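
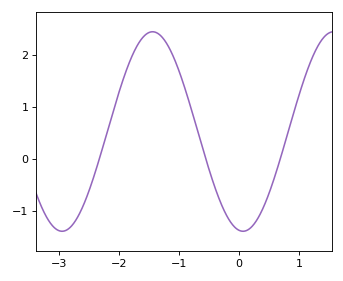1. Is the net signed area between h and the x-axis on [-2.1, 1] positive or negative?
positive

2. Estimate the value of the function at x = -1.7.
2.2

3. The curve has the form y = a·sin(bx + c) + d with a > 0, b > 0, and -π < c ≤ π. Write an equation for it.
y = 1.92sin(2.1x - 1.7) + 0.53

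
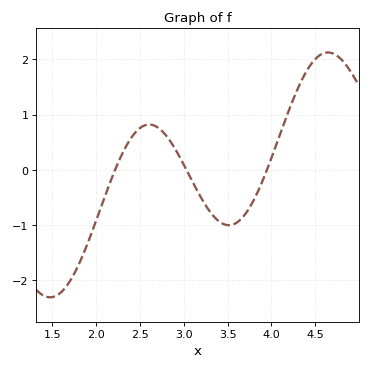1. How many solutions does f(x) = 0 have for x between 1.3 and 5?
3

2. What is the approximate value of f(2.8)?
0.6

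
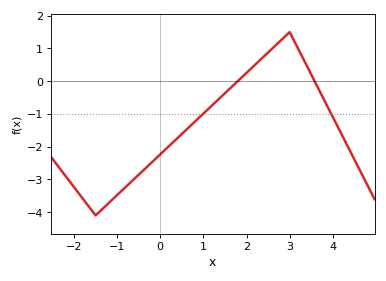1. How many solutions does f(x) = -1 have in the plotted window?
2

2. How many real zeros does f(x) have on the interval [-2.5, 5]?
2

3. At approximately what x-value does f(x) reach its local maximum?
3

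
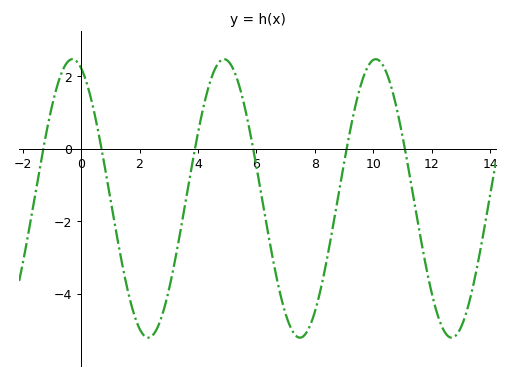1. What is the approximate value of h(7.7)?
-5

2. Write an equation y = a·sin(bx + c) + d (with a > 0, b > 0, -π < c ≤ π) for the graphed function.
y = 3.84sin(1.2x + 1.9) - 1.37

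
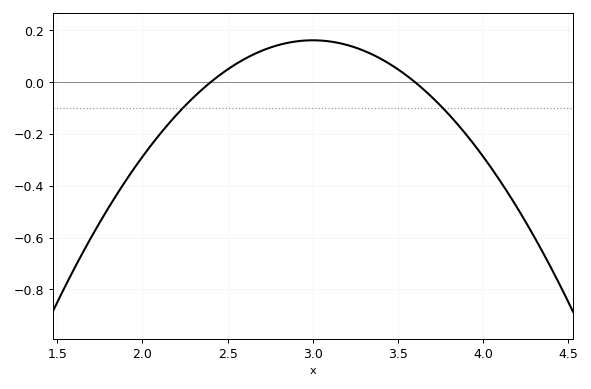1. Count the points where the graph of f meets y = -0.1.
2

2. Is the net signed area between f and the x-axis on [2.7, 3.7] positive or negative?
positive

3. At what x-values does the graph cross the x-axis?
2.4, 3.6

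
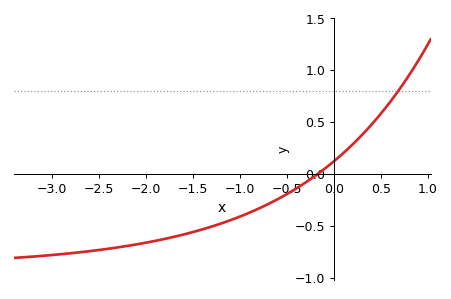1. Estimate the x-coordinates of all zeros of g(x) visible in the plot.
-0.2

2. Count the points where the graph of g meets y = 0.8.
1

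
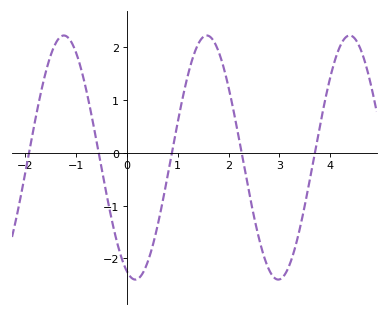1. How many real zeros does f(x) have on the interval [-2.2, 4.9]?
5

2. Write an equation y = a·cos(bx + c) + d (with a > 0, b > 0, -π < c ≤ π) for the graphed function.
y = 2.31cos(2.24x + 2.76) - 0.09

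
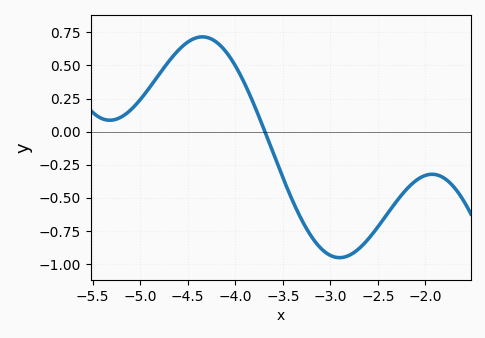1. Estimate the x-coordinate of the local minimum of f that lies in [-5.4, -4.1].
-5.3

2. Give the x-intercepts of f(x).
-3.7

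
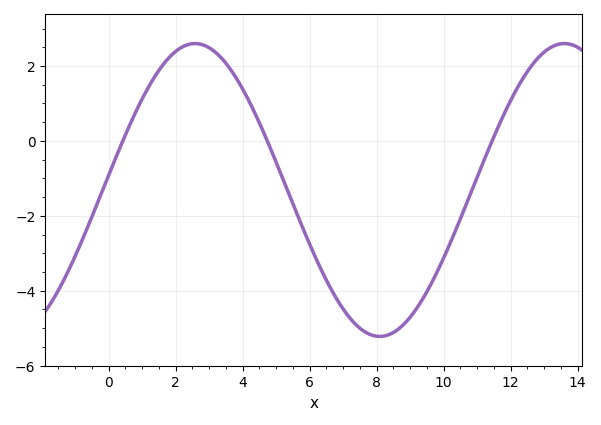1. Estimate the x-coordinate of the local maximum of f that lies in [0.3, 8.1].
2.6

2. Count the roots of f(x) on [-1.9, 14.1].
3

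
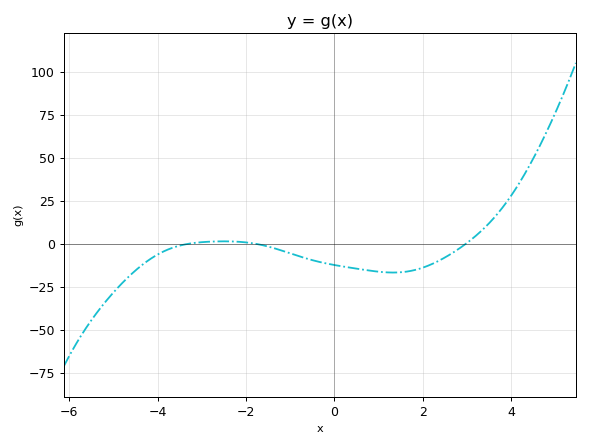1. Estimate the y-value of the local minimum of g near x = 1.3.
-16.8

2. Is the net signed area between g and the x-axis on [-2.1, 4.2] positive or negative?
negative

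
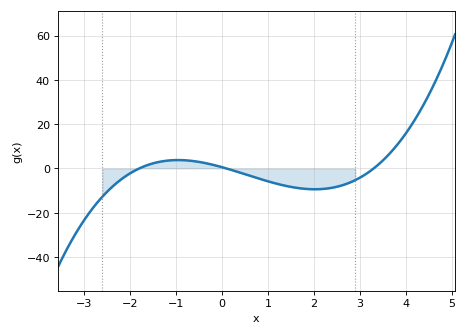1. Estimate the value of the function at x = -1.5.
2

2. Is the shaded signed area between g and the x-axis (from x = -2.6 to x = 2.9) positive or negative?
negative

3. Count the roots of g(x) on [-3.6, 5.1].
3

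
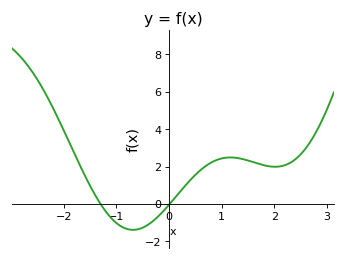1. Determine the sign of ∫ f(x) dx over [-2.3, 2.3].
positive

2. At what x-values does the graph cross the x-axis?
-1.3, 0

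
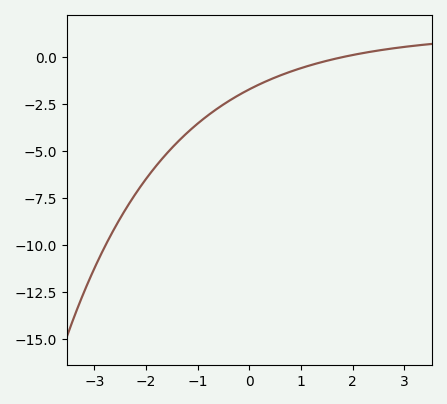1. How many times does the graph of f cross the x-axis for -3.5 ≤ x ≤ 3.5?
1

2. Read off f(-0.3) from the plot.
-2.2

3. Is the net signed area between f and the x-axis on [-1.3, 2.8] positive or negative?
negative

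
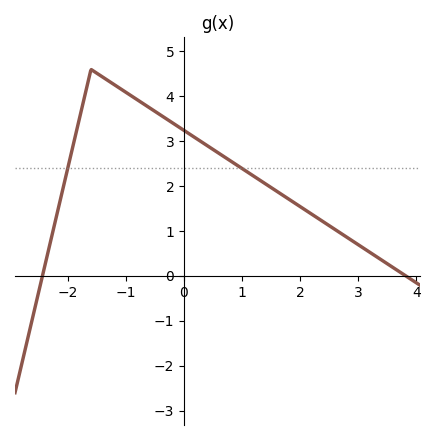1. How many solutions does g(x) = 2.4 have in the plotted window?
2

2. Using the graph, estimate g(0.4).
2.9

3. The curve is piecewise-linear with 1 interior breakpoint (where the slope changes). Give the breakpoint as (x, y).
(-1.6, 4.6)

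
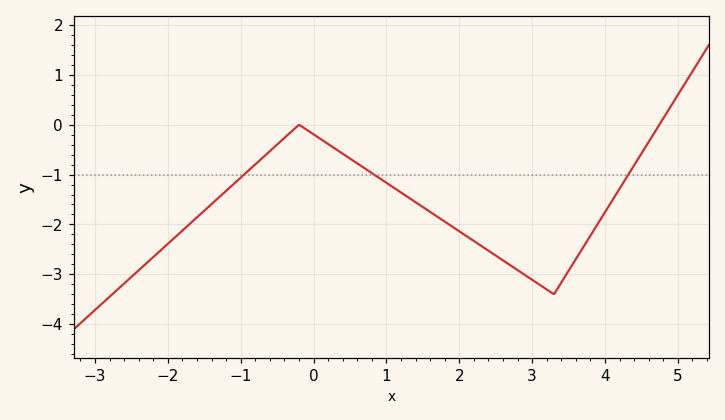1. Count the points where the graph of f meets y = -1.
3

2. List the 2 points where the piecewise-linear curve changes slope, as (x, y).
(-0.2, 0); (3.3, -3.4)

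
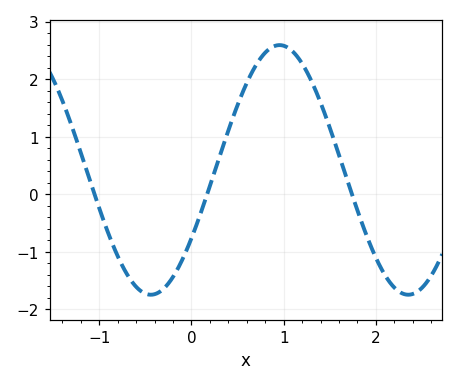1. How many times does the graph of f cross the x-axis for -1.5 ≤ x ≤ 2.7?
3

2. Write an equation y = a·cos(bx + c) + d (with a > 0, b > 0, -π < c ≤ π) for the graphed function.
y = 2.17cos(2.25x - 2.15) + 0.42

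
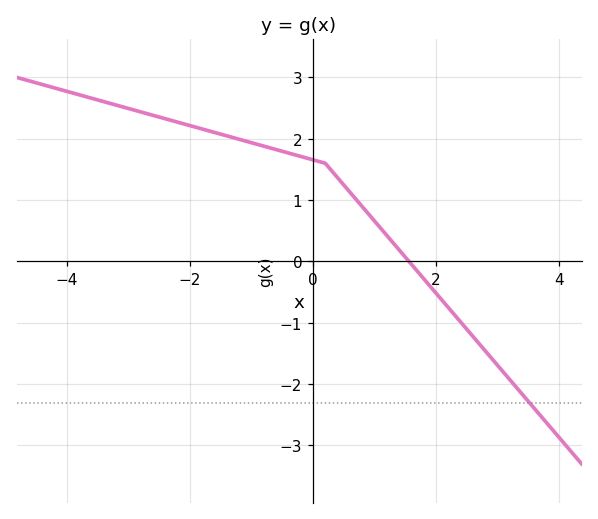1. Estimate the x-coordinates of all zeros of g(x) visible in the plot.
1.56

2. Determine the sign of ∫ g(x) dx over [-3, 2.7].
positive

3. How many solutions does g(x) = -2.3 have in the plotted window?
1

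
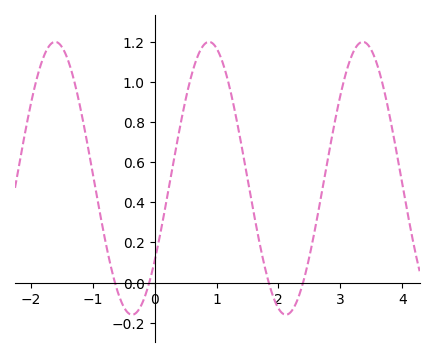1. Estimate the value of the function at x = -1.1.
0.72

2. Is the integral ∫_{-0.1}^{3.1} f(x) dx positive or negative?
positive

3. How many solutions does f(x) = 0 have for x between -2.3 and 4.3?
4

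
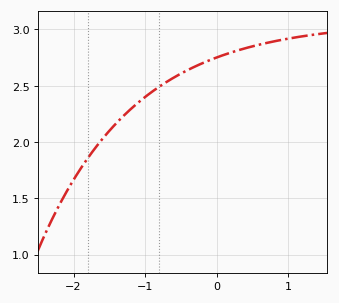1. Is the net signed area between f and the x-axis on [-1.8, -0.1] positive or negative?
positive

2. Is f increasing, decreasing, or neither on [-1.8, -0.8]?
increasing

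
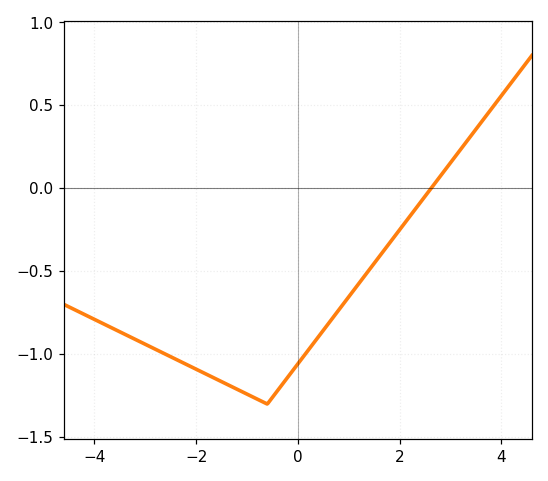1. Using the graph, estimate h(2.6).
0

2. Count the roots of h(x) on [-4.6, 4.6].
1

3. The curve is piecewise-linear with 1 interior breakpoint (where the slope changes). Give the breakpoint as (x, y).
(-0.6, -1.3)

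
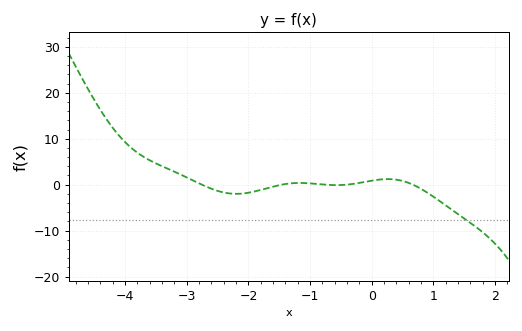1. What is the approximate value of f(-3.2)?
2.82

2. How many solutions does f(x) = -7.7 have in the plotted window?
1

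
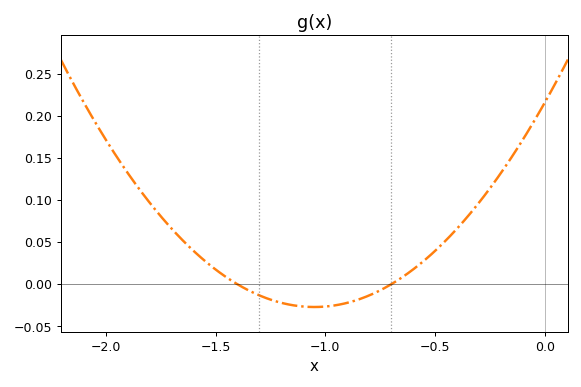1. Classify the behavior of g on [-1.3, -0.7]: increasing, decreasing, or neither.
neither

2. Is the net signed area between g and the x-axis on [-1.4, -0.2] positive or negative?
positive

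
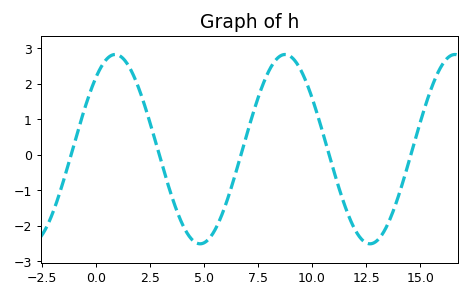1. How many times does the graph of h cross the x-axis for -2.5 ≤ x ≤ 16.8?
5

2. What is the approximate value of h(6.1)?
-1.24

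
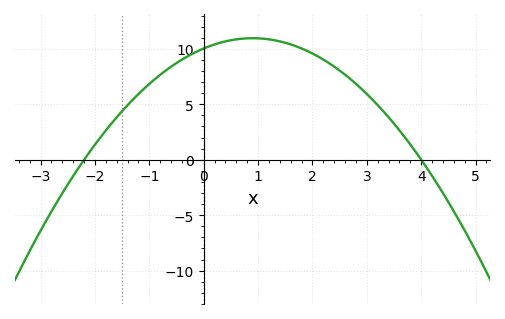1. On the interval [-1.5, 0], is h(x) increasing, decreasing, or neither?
increasing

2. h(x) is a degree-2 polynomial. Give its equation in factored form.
y = -1.14(x + 2.2)(x - 4)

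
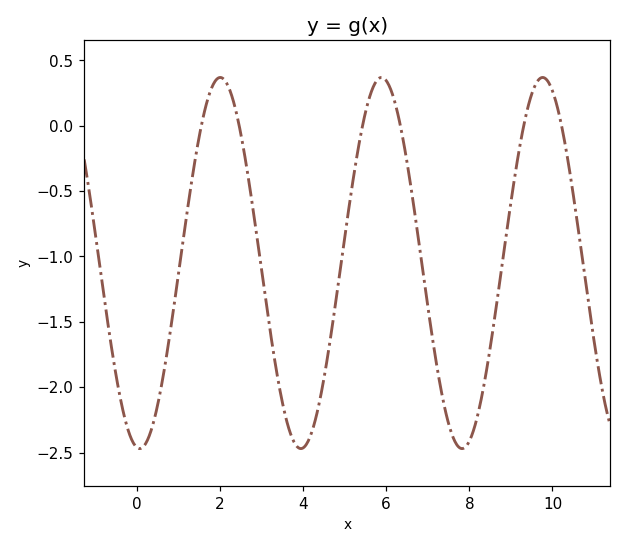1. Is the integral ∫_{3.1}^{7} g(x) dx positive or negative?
negative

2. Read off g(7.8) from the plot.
-2.45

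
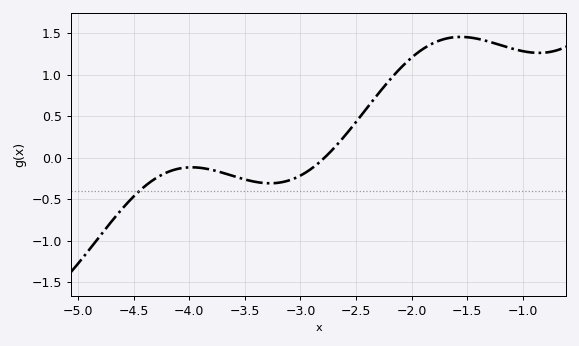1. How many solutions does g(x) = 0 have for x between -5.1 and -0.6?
1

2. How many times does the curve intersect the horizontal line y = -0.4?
1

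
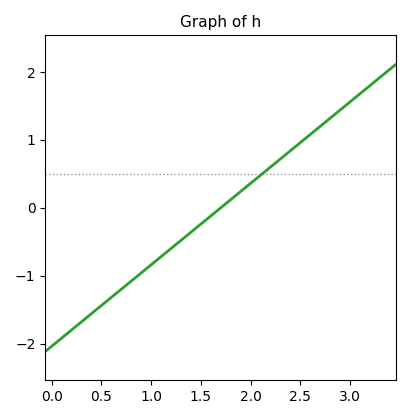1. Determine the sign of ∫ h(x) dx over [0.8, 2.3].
negative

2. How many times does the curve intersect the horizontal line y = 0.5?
1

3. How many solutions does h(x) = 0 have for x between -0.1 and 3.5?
1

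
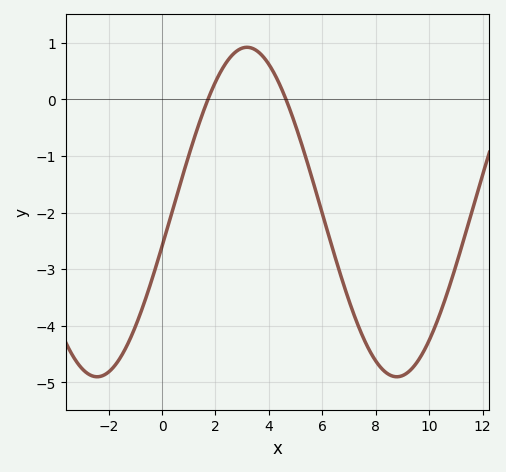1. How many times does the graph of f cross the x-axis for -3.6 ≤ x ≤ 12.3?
2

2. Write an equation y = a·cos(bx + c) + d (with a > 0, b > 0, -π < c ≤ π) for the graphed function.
y = 2.91cos(0.56x - 1.78) - 1.99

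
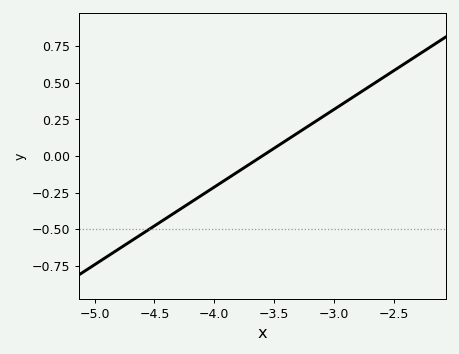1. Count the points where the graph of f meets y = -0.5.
1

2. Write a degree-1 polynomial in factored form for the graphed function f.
y = 0.53(x + 3.6)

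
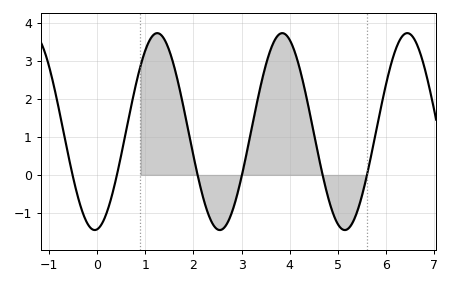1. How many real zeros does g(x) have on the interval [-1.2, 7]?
6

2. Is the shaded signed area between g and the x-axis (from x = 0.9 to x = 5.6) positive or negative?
positive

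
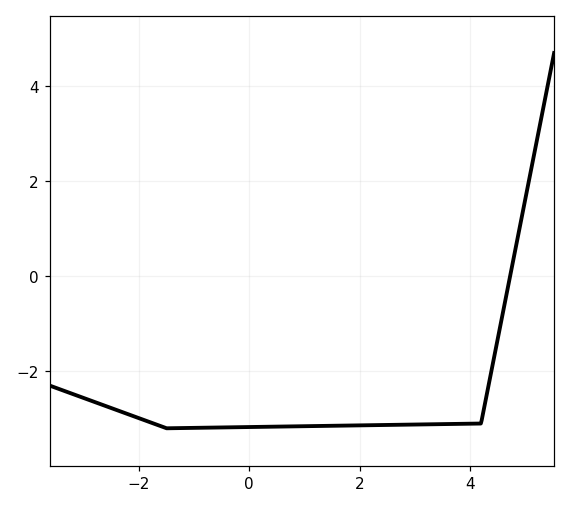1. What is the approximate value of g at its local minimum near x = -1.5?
-3.2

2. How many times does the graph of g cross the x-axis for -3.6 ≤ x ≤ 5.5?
1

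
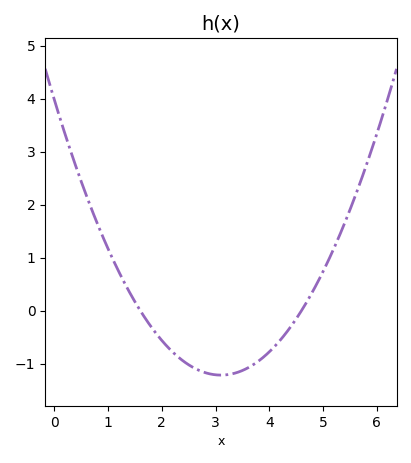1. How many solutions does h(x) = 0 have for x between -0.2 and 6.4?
2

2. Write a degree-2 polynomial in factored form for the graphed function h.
y = 0.54(x - 1.6)(x - 4.6)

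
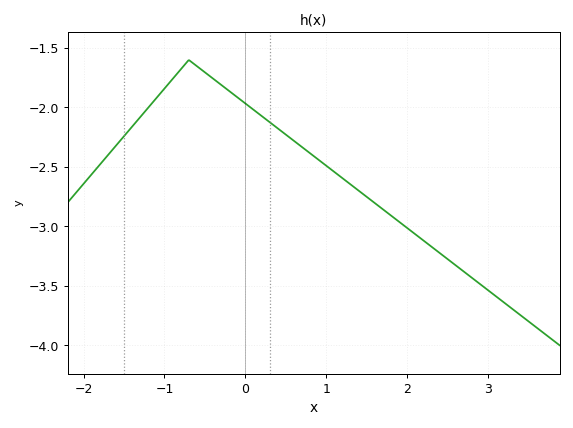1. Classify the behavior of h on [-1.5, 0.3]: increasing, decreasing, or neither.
neither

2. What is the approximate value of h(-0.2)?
-1.86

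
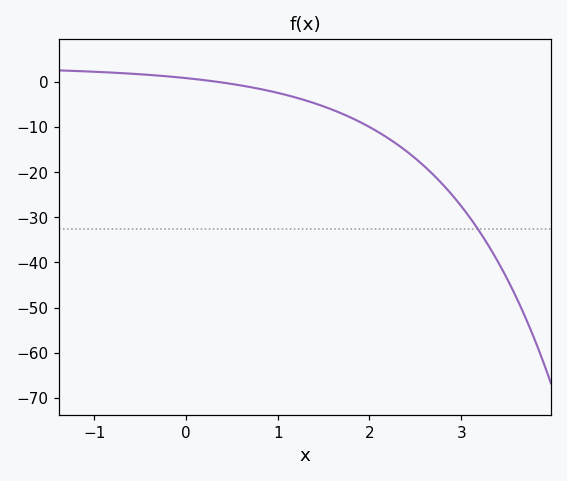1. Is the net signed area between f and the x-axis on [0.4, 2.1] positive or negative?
negative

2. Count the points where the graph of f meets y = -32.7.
1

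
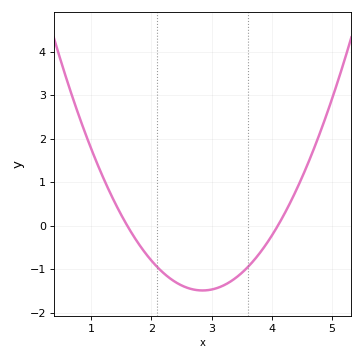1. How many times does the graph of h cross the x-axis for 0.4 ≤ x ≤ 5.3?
2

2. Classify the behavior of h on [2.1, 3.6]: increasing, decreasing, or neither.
neither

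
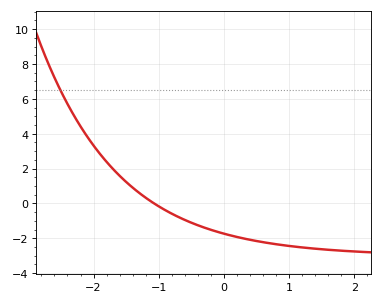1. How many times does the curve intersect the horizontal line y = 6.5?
1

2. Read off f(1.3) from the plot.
-2.6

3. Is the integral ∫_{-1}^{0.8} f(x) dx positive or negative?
negative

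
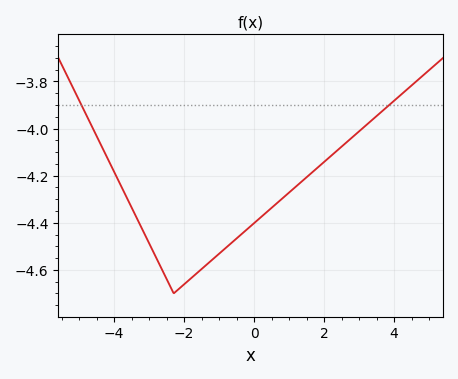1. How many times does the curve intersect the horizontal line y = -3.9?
2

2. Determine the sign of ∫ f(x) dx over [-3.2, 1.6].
negative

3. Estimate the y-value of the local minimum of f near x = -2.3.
-4.7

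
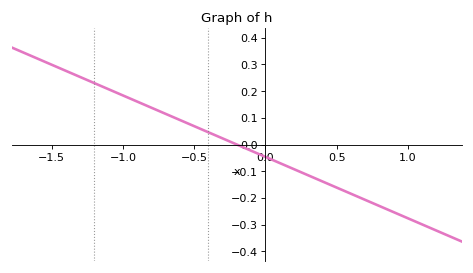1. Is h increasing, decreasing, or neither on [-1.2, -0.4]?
decreasing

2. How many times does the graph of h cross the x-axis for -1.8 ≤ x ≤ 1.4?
1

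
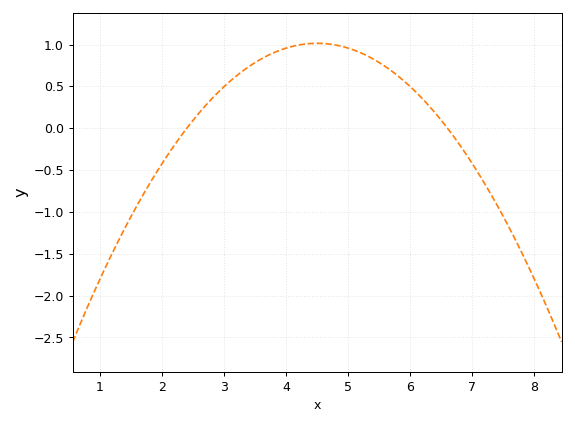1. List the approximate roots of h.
2.4, 6.6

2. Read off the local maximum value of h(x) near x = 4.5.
1.01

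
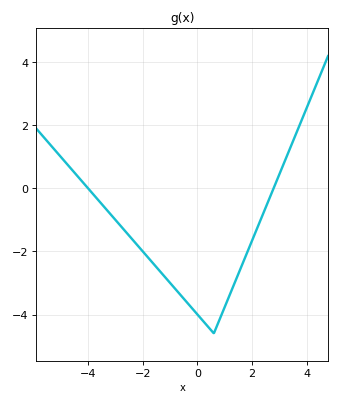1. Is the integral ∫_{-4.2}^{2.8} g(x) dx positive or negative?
negative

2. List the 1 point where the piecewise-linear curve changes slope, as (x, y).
(0.6, -4.6)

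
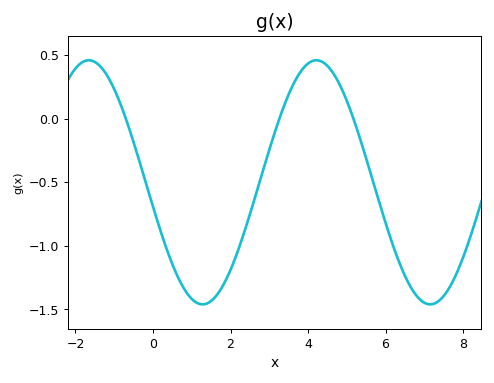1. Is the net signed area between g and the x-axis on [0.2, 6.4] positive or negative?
negative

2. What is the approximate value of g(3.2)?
-0.05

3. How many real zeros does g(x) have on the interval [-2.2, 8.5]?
3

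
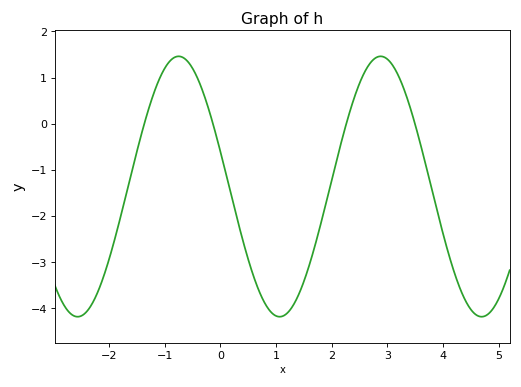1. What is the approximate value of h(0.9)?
-4.07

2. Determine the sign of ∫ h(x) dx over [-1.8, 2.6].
negative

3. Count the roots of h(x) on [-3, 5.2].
4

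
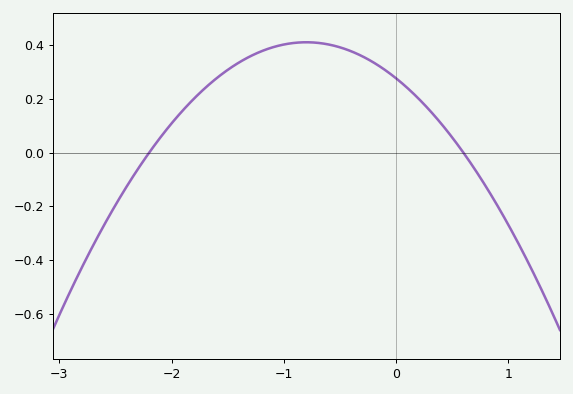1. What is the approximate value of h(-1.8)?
0.2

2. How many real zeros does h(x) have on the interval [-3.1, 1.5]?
2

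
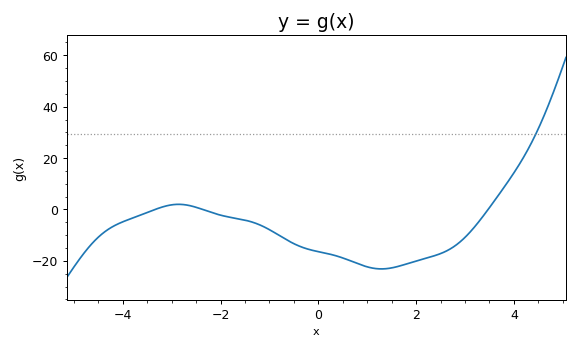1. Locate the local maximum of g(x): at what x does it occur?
-2.86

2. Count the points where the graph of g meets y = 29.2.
1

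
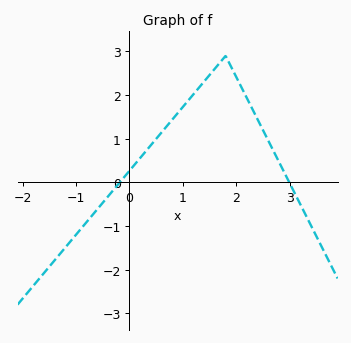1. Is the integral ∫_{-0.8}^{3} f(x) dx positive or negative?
positive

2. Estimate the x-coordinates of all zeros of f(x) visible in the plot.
-0.2, 3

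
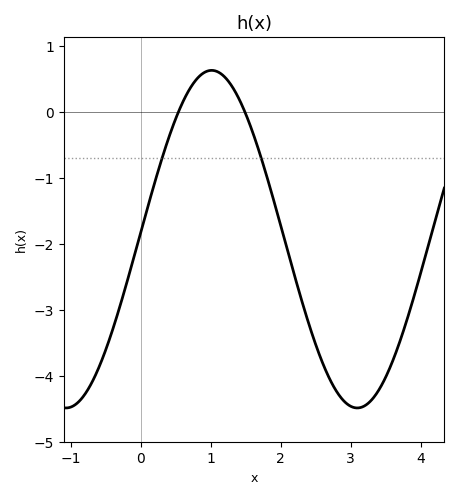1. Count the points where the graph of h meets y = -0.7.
2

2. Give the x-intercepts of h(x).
0.5, 1.5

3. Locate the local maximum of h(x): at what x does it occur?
1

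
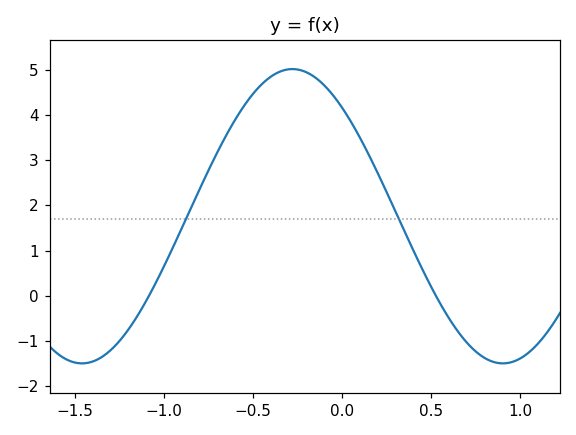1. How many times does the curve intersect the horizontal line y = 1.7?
2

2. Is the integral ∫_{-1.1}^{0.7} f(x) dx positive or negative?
positive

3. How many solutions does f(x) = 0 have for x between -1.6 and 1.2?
2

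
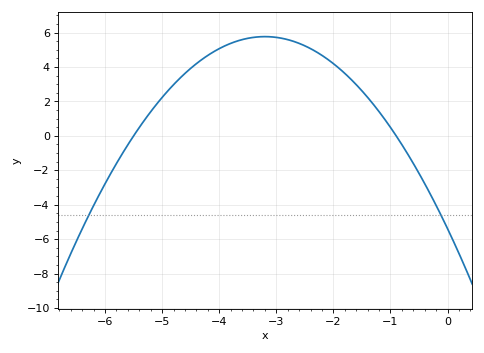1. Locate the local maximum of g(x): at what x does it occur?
-3.2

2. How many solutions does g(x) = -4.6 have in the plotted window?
2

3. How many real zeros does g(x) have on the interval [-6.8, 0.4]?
2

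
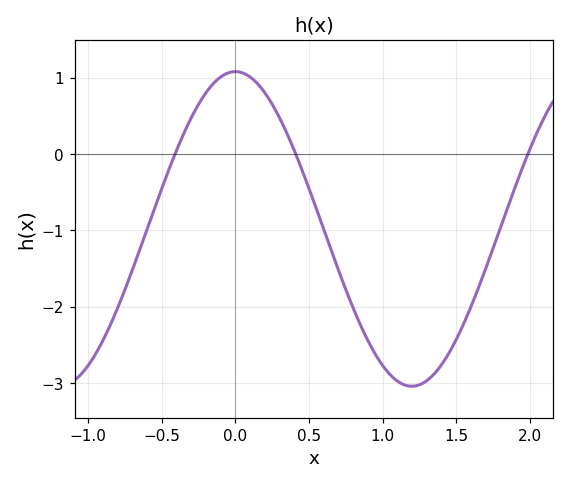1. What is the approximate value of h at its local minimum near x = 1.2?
-3.04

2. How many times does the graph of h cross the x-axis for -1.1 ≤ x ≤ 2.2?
3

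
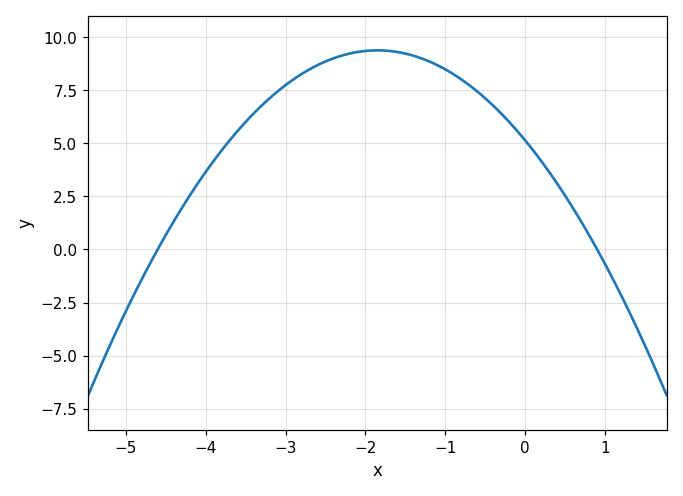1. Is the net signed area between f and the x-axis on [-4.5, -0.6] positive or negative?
positive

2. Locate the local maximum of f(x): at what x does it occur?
-1.85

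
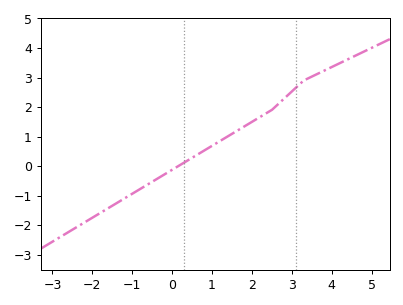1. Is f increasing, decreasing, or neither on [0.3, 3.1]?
increasing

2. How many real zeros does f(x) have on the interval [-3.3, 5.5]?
1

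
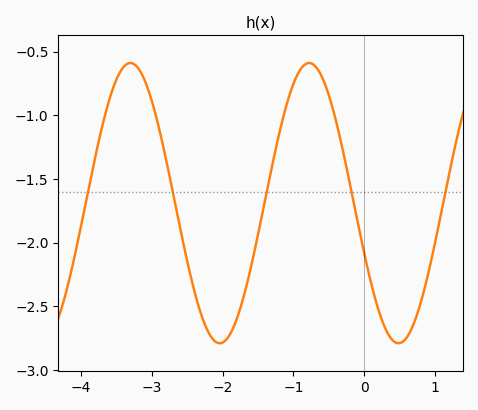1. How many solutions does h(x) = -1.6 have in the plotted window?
5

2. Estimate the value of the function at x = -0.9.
-0.639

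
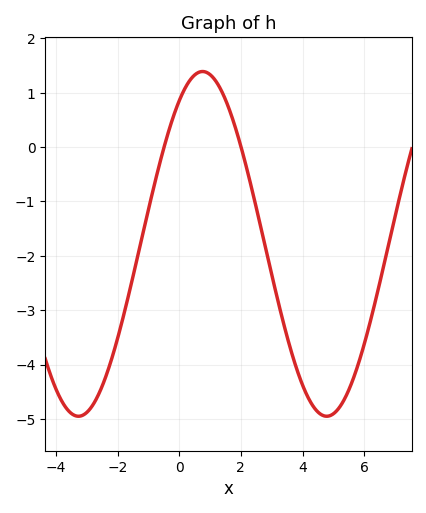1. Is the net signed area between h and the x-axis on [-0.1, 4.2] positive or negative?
negative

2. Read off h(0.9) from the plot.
1.4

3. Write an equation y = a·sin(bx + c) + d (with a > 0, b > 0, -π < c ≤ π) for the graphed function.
y = 3.17sin(0.78x + 0.98) - 1.78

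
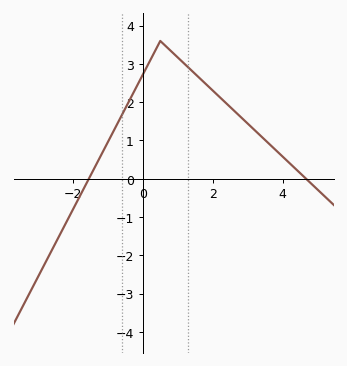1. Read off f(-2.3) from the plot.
-1.34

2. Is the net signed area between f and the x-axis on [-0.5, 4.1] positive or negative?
positive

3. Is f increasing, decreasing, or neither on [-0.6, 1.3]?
neither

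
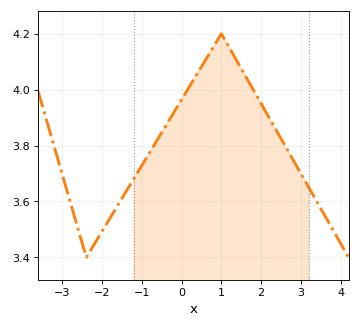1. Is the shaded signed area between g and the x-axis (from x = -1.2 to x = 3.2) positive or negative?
positive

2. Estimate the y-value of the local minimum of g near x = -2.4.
3.4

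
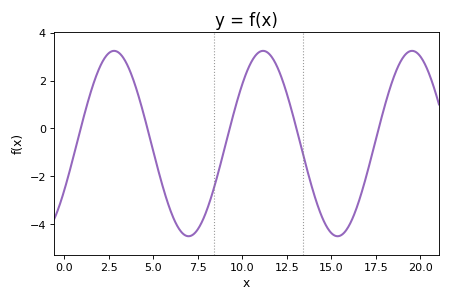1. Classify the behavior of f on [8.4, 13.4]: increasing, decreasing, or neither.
neither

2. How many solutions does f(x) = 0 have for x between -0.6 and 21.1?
5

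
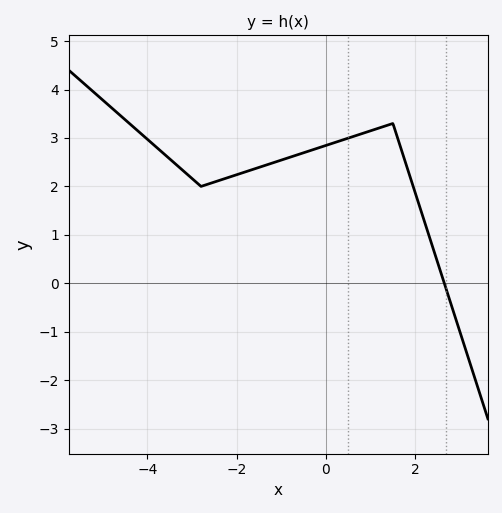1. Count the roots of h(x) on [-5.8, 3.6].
1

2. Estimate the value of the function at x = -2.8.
2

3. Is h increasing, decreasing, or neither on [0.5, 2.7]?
neither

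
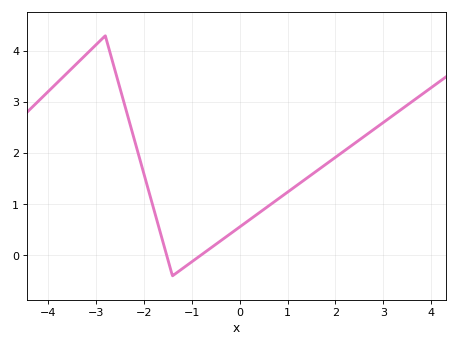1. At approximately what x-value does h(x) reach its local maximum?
-2.8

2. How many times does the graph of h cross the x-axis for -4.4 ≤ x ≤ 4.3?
2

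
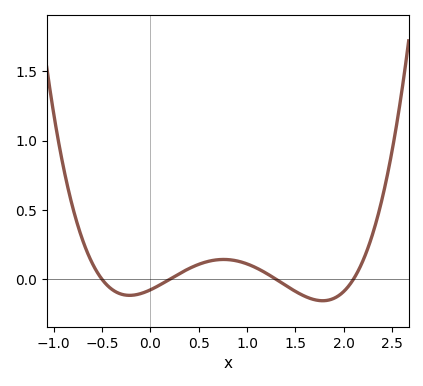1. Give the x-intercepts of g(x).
-0.5, 0.2, 1.3, 2.1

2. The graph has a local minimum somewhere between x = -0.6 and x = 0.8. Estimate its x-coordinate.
-0.214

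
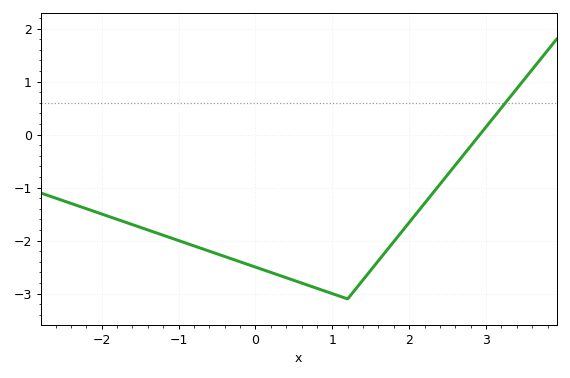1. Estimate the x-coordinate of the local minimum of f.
1.2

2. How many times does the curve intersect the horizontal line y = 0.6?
1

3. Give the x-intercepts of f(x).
2.9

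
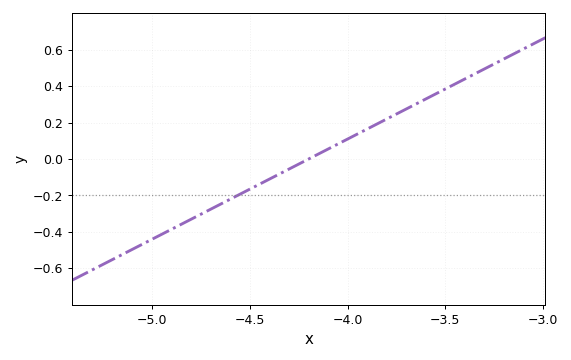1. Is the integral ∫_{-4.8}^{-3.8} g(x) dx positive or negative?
negative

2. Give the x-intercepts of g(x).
-4.2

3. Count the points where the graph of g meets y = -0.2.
1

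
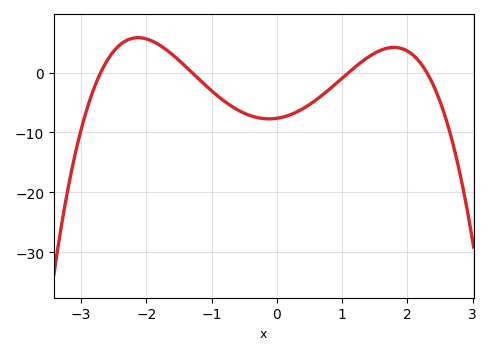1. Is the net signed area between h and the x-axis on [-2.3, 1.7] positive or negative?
negative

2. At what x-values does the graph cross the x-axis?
-2.7, -1.3, 1.1, 2.3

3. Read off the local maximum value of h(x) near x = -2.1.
6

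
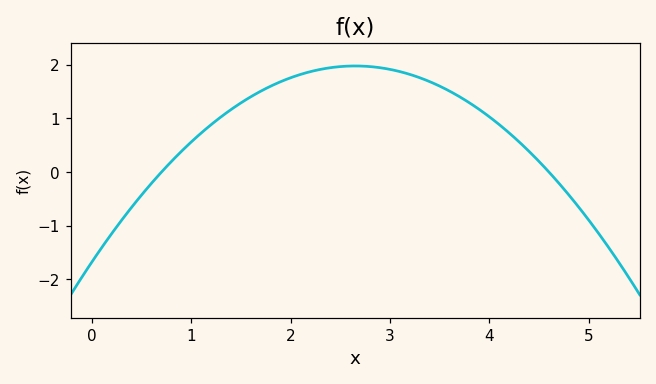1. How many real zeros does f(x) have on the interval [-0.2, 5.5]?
2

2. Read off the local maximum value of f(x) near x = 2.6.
1.98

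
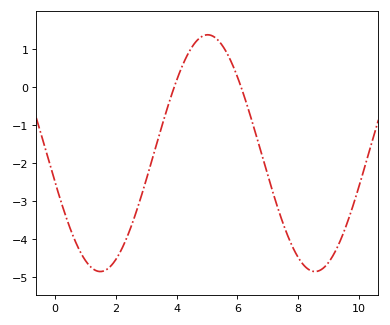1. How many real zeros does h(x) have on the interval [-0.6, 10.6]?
2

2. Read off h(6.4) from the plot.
-0.686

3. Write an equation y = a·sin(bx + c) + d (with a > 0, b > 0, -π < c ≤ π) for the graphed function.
y = 3.11sin(0.89x - 2.9) - 1.74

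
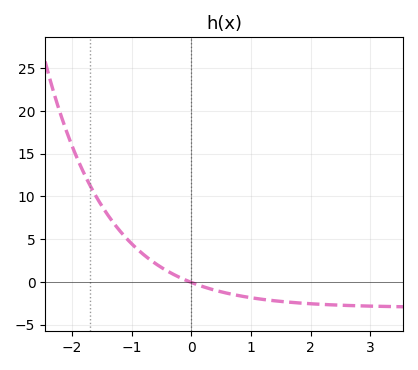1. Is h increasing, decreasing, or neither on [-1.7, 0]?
decreasing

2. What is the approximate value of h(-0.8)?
3.19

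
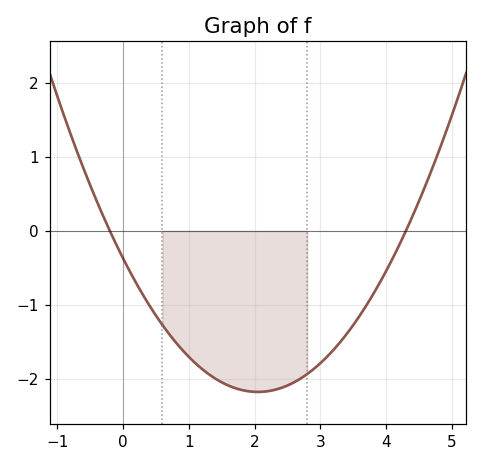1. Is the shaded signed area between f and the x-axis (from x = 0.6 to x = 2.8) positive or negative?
negative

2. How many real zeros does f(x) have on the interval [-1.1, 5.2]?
2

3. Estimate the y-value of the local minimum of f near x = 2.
-2.18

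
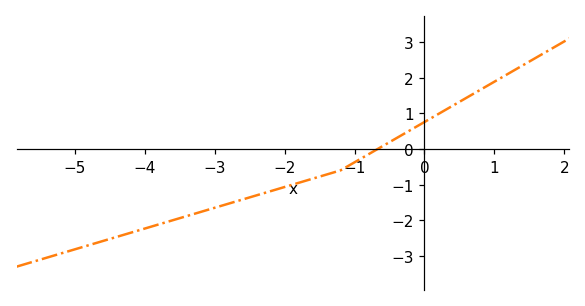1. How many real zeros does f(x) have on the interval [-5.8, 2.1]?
1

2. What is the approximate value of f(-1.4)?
-0.7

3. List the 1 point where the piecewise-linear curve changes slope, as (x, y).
(-1.2, -0.6)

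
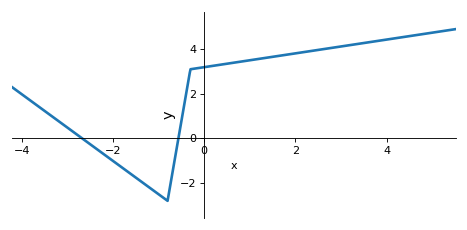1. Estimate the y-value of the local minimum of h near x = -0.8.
-2.8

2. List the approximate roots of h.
-2.6, -0.6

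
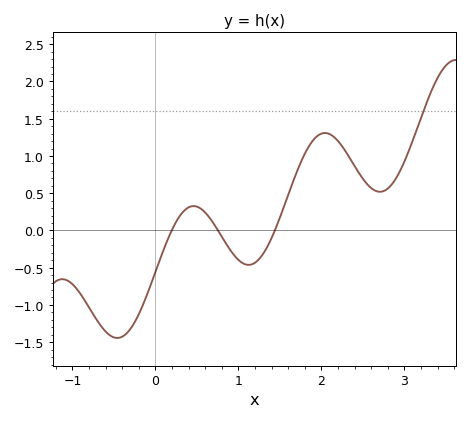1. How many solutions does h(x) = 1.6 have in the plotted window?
1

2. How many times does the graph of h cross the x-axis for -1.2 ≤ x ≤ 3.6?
3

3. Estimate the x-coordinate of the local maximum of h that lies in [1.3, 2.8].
2.04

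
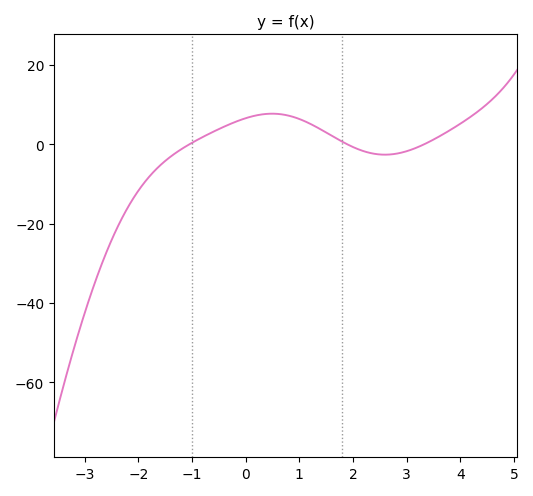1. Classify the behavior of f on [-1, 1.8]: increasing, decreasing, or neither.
neither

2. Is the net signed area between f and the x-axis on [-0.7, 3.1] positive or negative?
positive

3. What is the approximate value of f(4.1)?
6.05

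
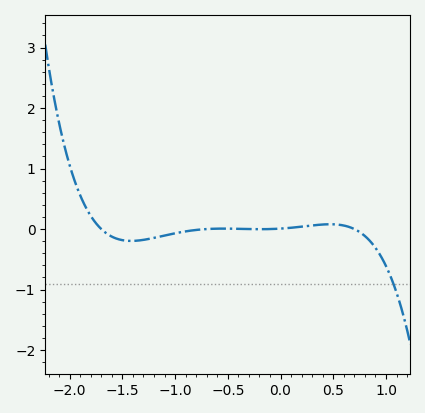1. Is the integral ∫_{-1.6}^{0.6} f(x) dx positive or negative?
negative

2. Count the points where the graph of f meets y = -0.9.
1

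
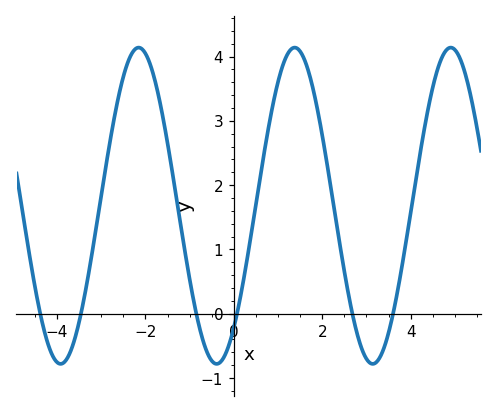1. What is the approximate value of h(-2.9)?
2.3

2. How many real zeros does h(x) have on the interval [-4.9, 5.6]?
6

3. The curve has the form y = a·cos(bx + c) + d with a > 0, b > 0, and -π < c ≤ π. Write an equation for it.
y = 2.46cos(1.8x - 2.5) + 1.68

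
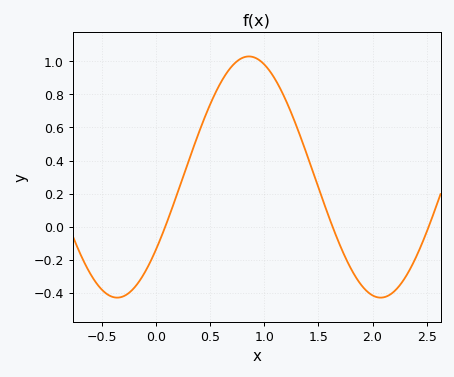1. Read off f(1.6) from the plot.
0.053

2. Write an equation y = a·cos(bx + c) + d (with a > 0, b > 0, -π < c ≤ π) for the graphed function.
y = 0.73cos(2.58x - 2.21) + 0.3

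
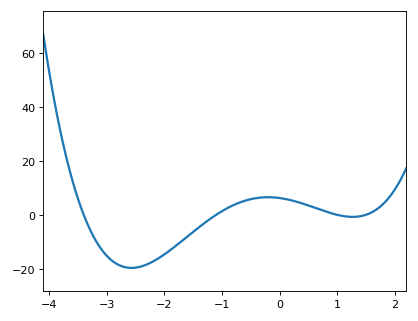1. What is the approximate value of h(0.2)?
5.4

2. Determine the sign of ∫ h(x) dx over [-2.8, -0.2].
negative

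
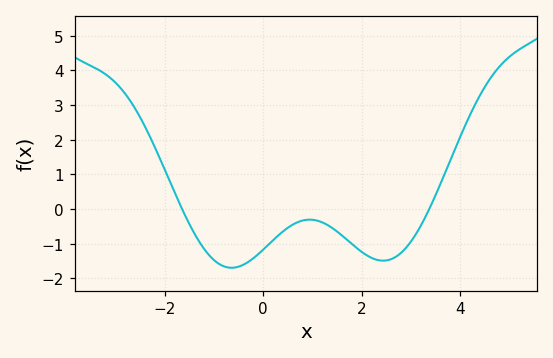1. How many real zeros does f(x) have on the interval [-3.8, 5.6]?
2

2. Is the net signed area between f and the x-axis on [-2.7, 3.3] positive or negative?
negative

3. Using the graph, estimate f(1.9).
-1.1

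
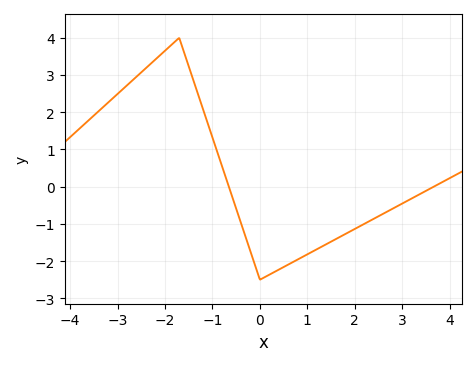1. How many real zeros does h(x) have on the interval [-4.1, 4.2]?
2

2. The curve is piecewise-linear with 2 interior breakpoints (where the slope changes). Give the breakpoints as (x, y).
(-1.7, 4); (0, -2.5)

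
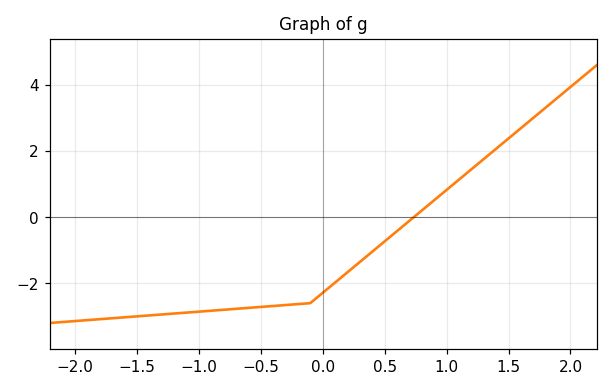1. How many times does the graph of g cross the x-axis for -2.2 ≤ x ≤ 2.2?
1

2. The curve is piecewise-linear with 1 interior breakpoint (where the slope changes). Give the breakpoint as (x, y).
(-0.1, -2.6)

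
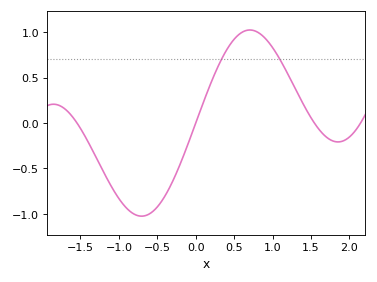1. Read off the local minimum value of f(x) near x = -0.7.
-1.02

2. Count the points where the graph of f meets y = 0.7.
2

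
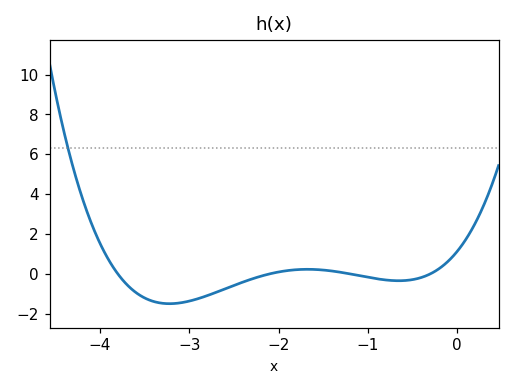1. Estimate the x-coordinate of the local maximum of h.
-1.7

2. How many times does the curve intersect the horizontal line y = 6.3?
1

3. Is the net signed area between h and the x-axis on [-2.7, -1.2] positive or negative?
negative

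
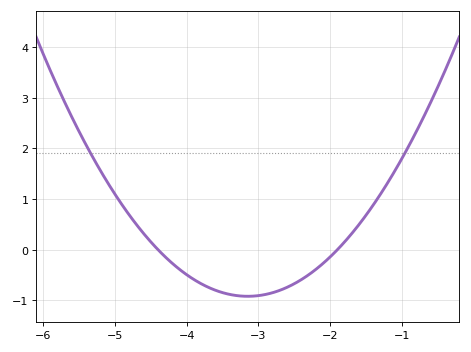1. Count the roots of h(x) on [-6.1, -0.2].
2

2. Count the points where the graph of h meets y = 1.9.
2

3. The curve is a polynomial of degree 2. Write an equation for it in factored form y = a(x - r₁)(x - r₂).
y = 0.59(x + 4.4)(x + 1.9)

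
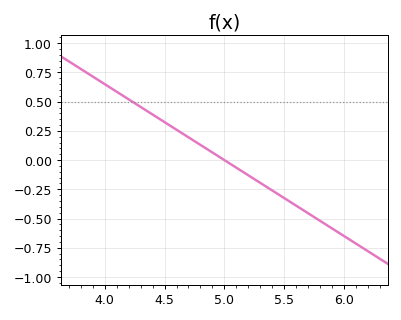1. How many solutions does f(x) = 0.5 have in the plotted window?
1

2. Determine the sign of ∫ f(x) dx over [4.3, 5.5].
positive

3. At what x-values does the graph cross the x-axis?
5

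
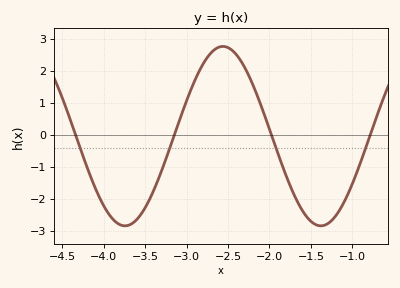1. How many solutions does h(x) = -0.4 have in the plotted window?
4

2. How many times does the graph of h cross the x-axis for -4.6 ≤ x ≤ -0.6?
4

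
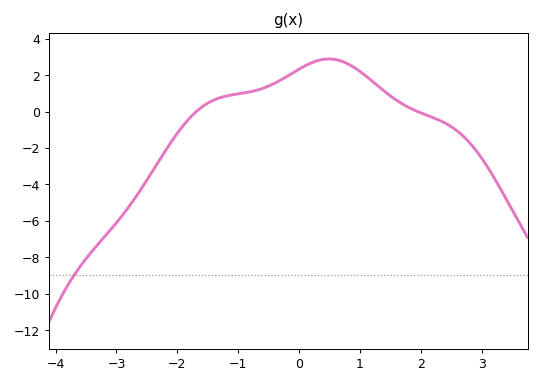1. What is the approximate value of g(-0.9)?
1.03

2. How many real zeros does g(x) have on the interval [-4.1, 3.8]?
2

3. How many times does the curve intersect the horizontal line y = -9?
1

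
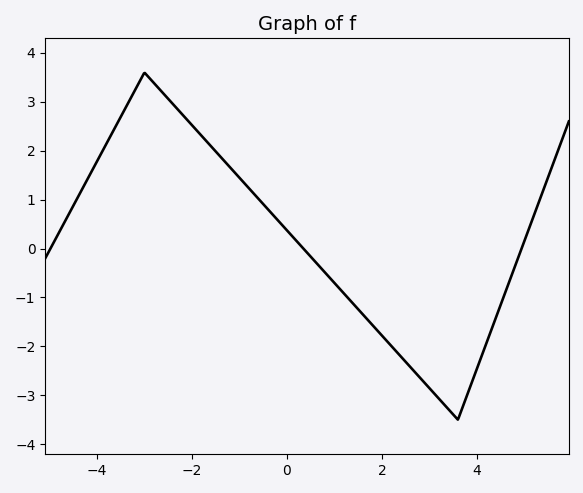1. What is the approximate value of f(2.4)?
-2.2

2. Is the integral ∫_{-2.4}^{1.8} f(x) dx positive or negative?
positive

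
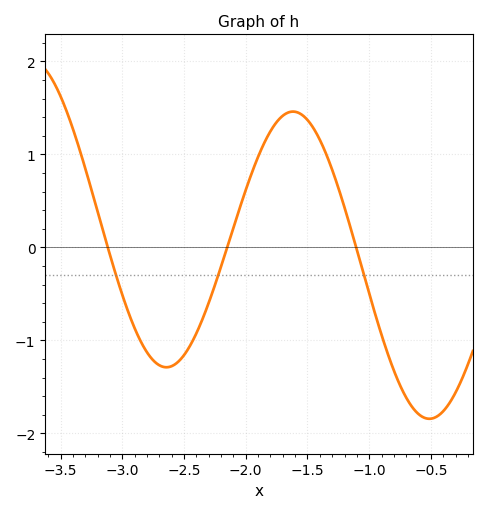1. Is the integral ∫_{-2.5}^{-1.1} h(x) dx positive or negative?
positive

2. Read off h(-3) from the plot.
-0.5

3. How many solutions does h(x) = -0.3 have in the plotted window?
3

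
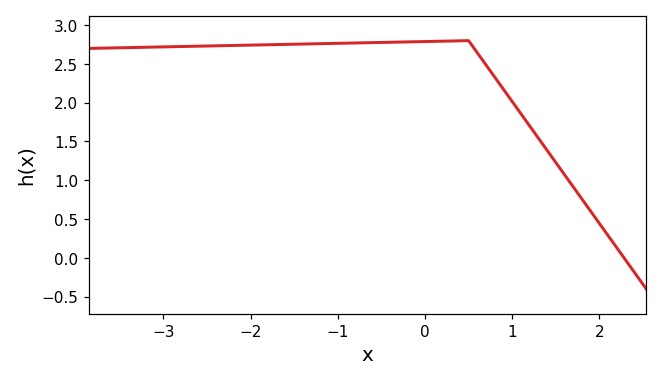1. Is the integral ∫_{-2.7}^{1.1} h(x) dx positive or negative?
positive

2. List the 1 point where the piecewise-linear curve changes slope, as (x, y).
(0.5, 2.8)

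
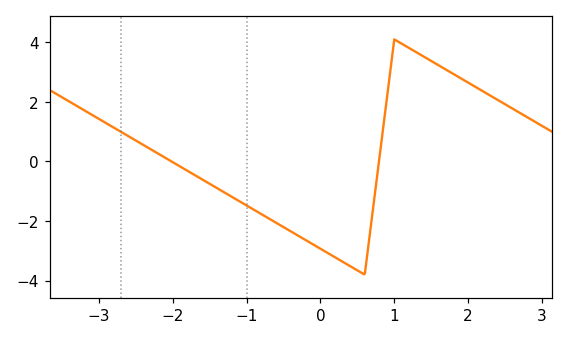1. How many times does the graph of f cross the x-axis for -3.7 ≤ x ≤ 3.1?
2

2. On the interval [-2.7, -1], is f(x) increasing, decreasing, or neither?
decreasing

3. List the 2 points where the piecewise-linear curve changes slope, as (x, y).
(0.6, -3.8); (1, 4.1)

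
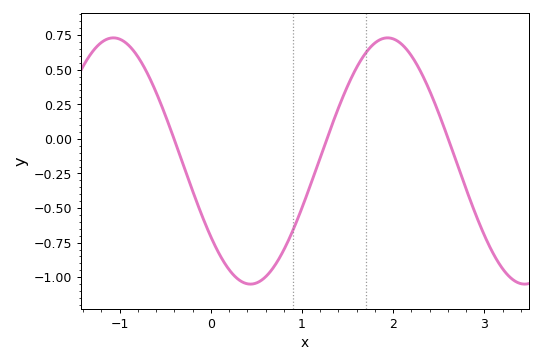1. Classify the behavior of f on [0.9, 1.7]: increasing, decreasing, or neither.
increasing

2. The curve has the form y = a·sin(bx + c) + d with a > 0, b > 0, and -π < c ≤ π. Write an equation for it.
y = 0.89sin(2.1x - 2.5) - 0.16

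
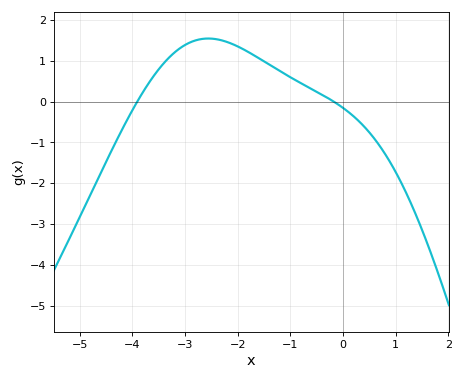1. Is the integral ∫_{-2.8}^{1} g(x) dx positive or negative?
positive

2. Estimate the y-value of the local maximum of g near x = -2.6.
1.5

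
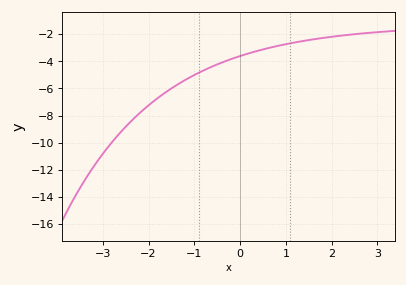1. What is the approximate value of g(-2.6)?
-9.19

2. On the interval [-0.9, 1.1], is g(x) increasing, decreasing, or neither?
increasing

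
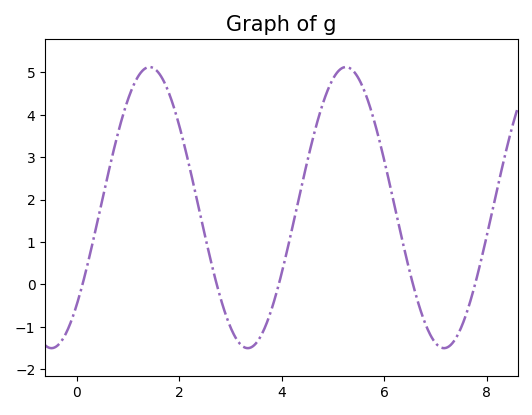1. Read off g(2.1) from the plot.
3.3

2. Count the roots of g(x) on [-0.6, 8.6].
5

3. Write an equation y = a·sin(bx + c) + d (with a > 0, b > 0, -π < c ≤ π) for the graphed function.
y = 3.31sin(1.6x - 0.76) + 1.81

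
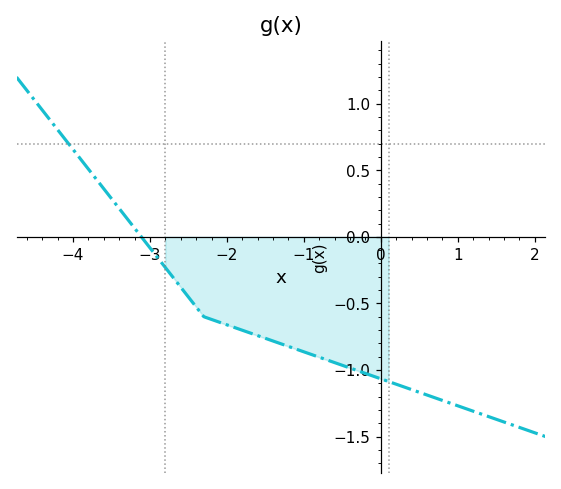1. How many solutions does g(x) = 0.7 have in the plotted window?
1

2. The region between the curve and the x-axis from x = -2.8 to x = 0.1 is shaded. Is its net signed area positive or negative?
negative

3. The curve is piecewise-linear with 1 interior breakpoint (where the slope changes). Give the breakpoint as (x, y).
(-2.3, -0.6)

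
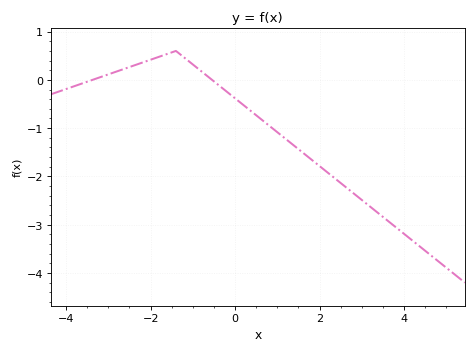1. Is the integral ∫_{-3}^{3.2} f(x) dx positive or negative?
negative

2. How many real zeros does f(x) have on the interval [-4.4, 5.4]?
2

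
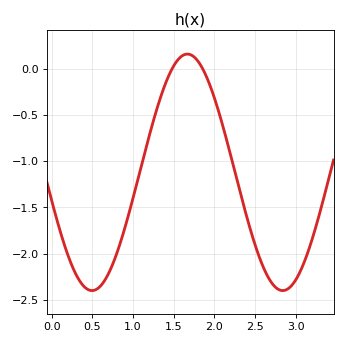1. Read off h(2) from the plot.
-0.3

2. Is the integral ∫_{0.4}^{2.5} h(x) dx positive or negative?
negative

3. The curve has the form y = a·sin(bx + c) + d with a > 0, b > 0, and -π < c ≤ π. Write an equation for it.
y = 1.28sin(2.7x - 2.9) - 1.12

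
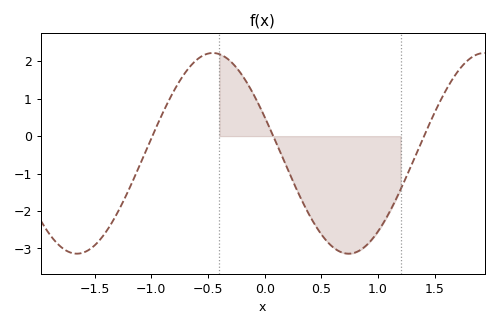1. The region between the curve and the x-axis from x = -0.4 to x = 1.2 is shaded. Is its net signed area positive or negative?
negative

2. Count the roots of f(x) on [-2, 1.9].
3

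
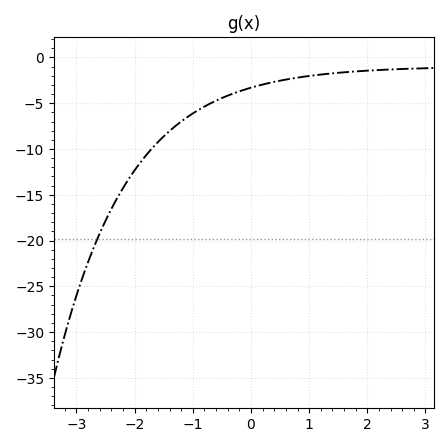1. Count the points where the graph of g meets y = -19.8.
1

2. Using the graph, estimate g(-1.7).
-10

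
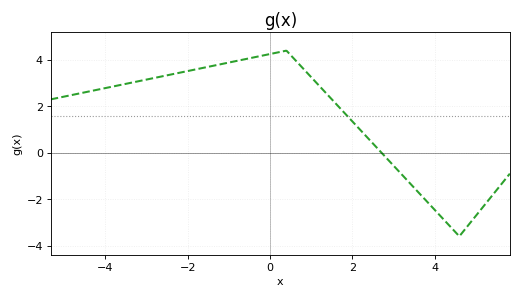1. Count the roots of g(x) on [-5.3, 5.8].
1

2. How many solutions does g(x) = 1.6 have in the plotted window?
1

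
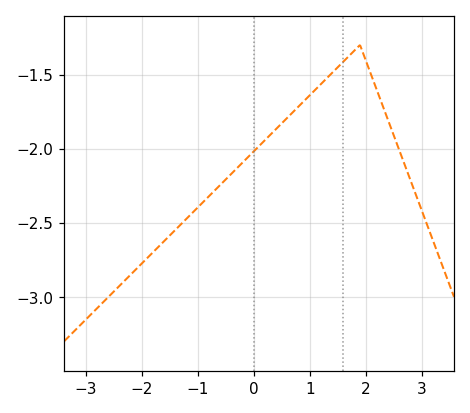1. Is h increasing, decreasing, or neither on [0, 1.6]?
increasing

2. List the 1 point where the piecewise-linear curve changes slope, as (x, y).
(1.9, -1.3)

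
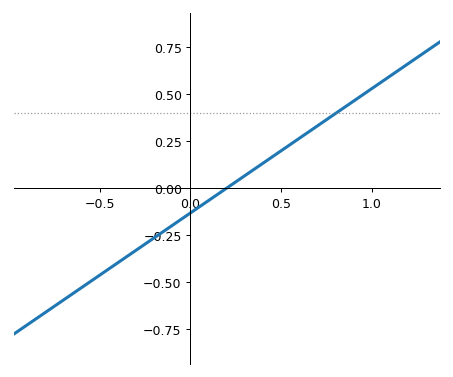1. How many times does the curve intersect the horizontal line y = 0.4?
1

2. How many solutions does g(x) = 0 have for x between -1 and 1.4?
1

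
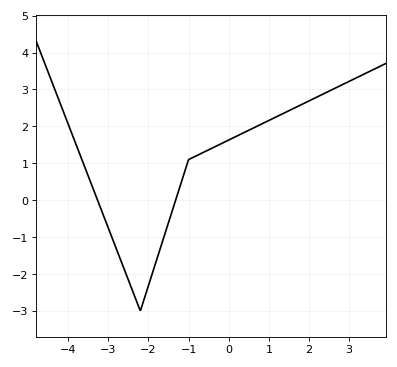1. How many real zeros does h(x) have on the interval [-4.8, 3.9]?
2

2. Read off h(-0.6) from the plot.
1.3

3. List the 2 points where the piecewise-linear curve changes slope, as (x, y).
(-2.2, -3); (-1, 1.1)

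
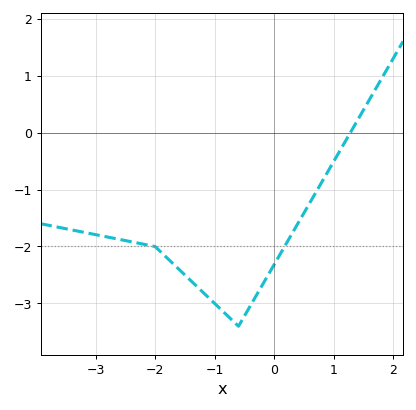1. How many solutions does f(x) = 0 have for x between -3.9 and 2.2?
1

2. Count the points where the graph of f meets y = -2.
2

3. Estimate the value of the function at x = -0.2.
-2.68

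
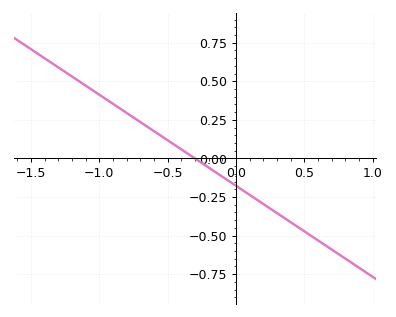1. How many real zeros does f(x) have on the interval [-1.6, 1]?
1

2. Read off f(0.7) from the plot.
-0.58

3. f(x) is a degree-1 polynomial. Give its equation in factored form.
y = -0.59(x + 0.3)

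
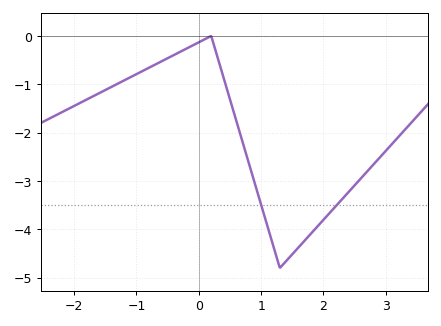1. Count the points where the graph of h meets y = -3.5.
2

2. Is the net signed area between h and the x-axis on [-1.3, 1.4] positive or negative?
negative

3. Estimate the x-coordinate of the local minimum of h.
1.3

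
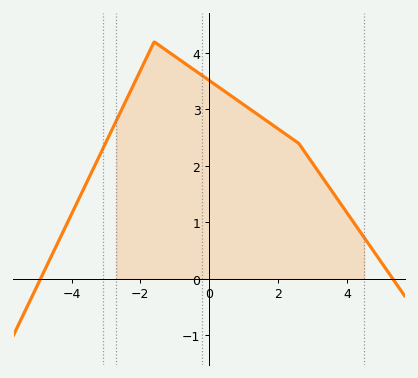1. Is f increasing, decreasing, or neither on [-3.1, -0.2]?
neither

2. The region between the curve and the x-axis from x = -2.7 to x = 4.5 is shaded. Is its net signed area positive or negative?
positive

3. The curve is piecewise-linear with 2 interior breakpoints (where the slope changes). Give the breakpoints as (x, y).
(-1.6, 4.2); (2.6, 2.4)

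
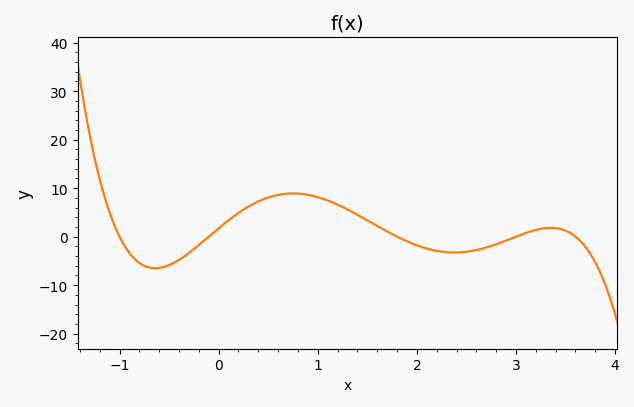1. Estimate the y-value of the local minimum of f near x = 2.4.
-3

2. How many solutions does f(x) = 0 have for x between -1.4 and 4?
5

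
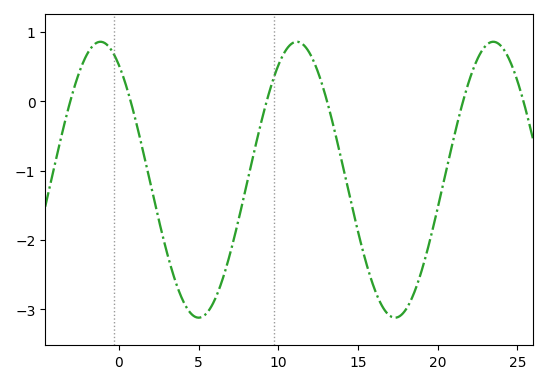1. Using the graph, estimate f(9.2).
-0.055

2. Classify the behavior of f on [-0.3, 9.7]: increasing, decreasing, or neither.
neither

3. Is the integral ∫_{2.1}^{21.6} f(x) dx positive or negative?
negative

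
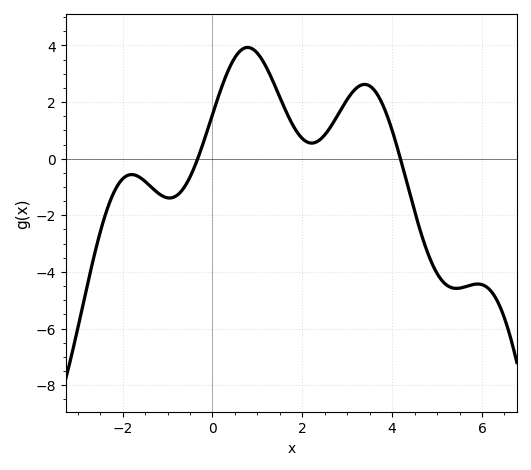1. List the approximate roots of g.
-0.4, 4.2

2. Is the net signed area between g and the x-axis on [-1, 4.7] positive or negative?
positive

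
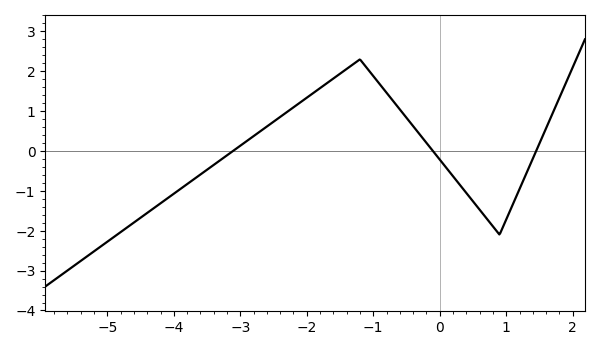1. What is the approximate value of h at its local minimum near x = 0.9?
-2.1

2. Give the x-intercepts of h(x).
-3.11, -0.102, 1.45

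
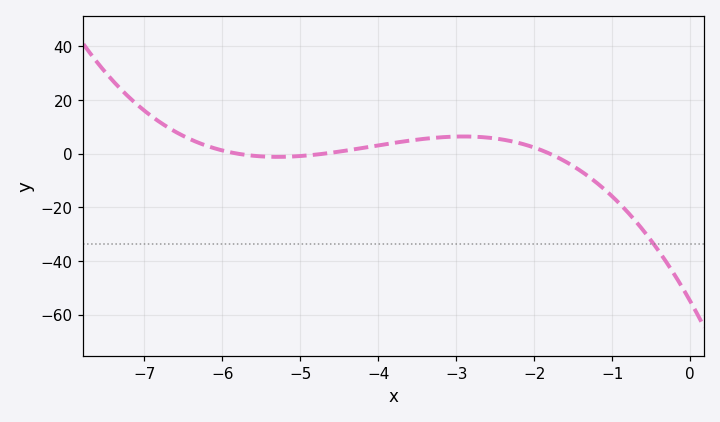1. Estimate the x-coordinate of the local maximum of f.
-2.91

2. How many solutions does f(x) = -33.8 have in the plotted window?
1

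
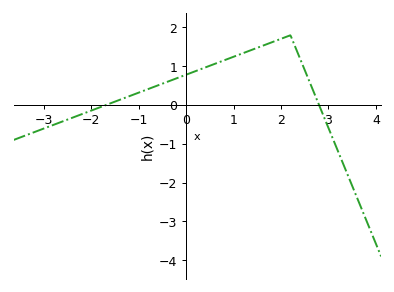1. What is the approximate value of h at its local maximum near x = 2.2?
1.8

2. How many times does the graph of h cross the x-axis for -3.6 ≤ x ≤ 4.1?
2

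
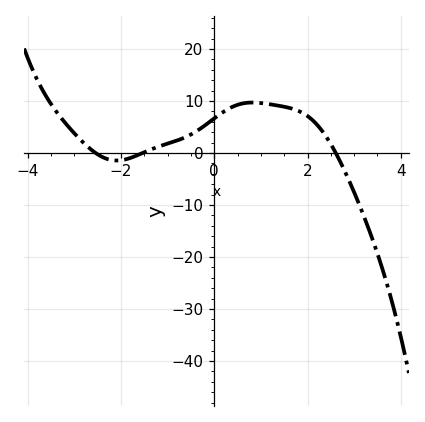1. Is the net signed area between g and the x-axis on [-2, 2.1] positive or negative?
positive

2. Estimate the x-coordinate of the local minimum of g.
-2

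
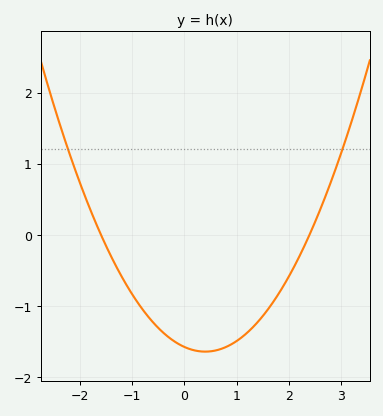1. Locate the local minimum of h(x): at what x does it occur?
0.4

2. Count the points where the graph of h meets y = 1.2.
2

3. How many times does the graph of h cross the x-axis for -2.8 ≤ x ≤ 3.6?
2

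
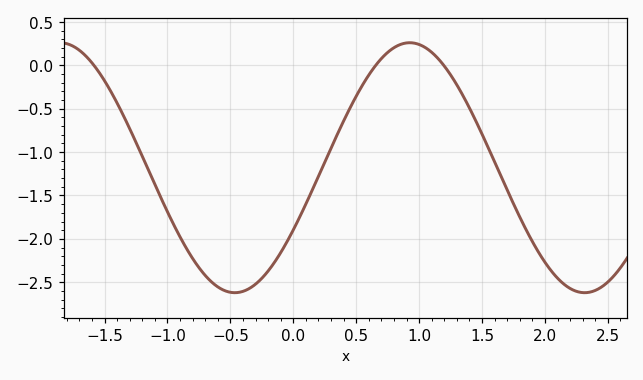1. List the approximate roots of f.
-1.58, 0.655, 1.2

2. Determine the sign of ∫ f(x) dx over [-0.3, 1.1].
negative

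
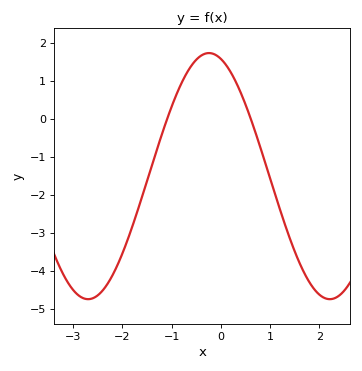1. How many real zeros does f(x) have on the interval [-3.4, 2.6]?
2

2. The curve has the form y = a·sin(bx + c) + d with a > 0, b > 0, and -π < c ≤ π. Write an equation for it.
y = 3.24sin(1.3x + 1.9) - 1.5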